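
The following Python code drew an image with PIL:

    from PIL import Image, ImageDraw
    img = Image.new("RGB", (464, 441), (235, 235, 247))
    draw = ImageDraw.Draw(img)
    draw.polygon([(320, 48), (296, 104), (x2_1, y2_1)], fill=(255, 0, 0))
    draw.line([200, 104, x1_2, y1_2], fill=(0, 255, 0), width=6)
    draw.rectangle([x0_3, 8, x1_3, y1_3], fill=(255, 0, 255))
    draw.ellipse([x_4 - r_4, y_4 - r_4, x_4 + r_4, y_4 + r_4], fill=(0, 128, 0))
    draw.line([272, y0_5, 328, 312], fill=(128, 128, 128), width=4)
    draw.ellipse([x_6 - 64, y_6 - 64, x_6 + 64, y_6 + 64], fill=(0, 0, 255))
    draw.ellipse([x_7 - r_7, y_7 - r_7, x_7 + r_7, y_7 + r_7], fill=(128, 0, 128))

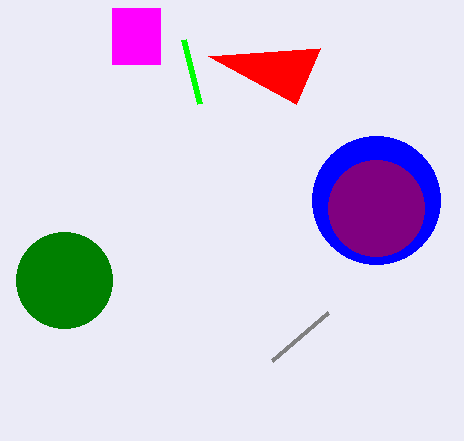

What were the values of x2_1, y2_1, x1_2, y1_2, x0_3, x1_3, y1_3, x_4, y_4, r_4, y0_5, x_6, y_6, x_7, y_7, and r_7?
x2_1 = 208
y2_1 = 56
x1_2 = 184
y1_2 = 40
x0_3 = 112
x1_3 = 160
y1_3 = 64
x_4 = 64
y_4 = 280
r_4 = 48
y0_5 = 360
x_6 = 376
y_6 = 200
x_7 = 376
y_7 = 208
r_7 = 48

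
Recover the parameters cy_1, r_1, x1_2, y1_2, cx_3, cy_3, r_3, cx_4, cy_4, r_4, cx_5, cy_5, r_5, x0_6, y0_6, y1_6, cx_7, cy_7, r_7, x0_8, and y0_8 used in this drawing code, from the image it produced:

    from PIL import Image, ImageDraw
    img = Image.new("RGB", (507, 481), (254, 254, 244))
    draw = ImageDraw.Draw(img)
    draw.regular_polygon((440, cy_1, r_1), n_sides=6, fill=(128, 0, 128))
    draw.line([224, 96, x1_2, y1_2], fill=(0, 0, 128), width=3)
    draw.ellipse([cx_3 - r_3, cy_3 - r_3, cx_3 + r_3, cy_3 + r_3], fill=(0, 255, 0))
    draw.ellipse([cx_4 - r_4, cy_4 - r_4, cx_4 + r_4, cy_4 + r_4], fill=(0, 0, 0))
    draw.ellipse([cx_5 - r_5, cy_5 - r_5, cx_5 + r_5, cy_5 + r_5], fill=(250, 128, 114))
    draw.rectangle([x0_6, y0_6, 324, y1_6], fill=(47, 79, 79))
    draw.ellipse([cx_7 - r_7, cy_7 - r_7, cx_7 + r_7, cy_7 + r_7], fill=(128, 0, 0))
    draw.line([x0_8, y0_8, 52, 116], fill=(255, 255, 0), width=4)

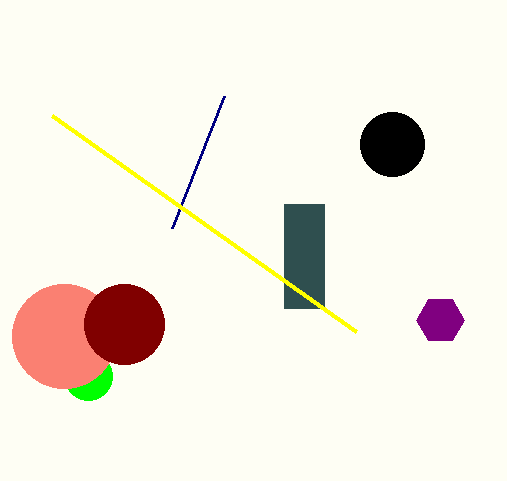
cy_1 = 320
r_1 = 24
x1_2 = 172
y1_2 = 228
cx_3 = 88
cy_3 = 376
r_3 = 24
cx_4 = 392
cy_4 = 144
r_4 = 32
cx_5 = 64
cy_5 = 336
r_5 = 52
x0_6 = 284
y0_6 = 204
y1_6 = 308
cx_7 = 124
cy_7 = 324
r_7 = 40
x0_8 = 356
y0_8 = 332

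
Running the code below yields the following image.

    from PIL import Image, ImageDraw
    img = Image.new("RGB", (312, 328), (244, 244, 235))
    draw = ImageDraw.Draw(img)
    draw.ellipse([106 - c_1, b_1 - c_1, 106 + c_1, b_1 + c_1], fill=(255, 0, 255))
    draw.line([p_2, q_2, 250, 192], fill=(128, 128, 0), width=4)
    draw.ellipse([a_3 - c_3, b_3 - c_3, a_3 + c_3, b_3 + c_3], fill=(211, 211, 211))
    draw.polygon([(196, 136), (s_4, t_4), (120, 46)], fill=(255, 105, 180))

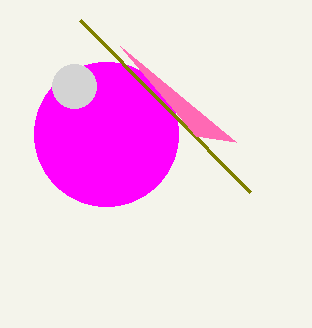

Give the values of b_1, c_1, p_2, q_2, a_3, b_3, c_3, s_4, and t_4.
b_1 = 134
c_1 = 72
p_2 = 80
q_2 = 20
a_3 = 74
b_3 = 86
c_3 = 22
s_4 = 236
t_4 = 142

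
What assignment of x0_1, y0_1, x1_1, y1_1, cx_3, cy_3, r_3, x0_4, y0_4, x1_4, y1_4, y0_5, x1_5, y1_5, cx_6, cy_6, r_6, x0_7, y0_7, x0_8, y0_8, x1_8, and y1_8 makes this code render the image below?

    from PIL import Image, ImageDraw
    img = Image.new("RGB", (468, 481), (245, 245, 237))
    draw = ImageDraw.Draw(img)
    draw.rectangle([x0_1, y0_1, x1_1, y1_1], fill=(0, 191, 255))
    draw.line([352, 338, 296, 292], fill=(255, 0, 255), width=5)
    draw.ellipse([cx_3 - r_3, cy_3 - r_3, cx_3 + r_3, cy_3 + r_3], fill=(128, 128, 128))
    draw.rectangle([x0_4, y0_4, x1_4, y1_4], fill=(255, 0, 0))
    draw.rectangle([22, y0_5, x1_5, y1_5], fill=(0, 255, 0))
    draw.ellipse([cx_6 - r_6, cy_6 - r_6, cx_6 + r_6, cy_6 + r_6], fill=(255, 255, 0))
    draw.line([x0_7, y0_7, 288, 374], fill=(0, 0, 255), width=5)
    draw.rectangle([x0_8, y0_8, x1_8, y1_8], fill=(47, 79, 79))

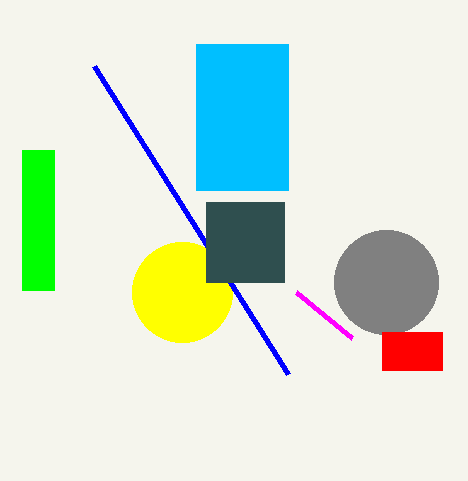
x0_1 = 196
y0_1 = 44
x1_1 = 288
y1_1 = 190
cx_3 = 386
cy_3 = 282
r_3 = 52
x0_4 = 382
y0_4 = 332
x1_4 = 442
y1_4 = 370
y0_5 = 150
x1_5 = 54
y1_5 = 290
cx_6 = 182
cy_6 = 292
r_6 = 50
x0_7 = 94
y0_7 = 66
x0_8 = 206
y0_8 = 202
x1_8 = 284
y1_8 = 282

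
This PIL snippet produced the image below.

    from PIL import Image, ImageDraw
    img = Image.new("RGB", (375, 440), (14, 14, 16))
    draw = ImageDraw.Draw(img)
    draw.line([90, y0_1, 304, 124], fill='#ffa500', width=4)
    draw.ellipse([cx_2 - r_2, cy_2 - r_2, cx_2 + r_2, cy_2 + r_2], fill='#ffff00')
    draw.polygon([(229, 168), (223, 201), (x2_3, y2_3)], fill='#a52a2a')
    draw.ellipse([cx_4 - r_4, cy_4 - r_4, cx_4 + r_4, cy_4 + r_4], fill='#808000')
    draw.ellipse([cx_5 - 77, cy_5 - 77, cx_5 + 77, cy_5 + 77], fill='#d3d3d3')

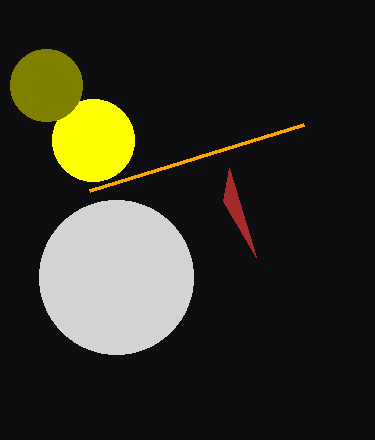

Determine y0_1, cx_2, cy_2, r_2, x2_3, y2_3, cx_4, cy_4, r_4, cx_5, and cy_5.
y0_1 = 190; cx_2 = 93; cy_2 = 140; r_2 = 41; x2_3 = 256; y2_3 = 257; cx_4 = 46; cy_4 = 85; r_4 = 36; cx_5 = 116; cy_5 = 277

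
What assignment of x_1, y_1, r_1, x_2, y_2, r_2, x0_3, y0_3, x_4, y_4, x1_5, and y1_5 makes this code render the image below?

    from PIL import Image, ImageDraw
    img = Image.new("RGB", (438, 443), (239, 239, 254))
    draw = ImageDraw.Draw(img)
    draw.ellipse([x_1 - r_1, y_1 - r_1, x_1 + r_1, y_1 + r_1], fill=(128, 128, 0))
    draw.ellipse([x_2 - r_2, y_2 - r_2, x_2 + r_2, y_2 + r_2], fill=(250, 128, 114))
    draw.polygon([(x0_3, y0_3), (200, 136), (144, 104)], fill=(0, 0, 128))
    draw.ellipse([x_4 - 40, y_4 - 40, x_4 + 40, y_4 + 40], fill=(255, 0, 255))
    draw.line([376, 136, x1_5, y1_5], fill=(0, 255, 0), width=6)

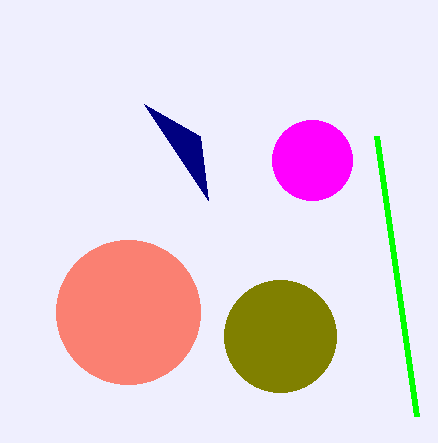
x_1 = 280, y_1 = 336, r_1 = 56, x_2 = 128, y_2 = 312, r_2 = 72, x0_3 = 208, y0_3 = 200, x_4 = 312, y_4 = 160, x1_5 = 416, y1_5 = 416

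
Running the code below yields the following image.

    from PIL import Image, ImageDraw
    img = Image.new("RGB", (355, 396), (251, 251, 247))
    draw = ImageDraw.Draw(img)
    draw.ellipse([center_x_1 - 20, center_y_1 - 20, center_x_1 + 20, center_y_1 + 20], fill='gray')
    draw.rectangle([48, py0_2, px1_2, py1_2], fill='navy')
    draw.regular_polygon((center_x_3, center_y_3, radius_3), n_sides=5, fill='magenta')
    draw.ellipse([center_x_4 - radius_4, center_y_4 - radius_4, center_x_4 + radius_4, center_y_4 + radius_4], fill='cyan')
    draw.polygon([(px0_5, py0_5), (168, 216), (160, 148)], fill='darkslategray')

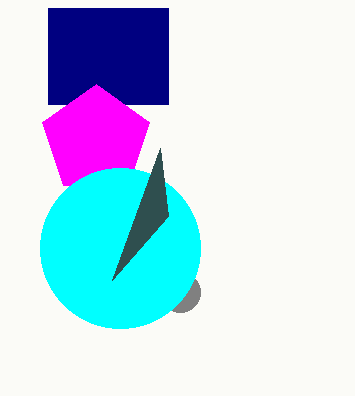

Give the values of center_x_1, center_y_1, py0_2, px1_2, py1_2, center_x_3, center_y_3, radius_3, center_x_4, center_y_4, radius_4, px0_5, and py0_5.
center_x_1 = 180
center_y_1 = 292
py0_2 = 8
px1_2 = 168
py1_2 = 104
center_x_3 = 96
center_y_3 = 140
radius_3 = 56
center_x_4 = 120
center_y_4 = 248
radius_4 = 80
px0_5 = 112
py0_5 = 280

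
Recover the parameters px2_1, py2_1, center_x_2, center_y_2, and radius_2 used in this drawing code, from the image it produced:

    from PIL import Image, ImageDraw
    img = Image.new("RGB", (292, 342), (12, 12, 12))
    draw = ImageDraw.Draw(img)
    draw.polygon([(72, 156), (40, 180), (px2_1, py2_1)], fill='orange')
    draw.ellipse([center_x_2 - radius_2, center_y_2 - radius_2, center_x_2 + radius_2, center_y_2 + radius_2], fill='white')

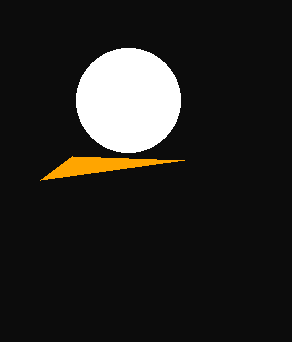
px2_1 = 184
py2_1 = 160
center_x_2 = 128
center_y_2 = 100
radius_2 = 52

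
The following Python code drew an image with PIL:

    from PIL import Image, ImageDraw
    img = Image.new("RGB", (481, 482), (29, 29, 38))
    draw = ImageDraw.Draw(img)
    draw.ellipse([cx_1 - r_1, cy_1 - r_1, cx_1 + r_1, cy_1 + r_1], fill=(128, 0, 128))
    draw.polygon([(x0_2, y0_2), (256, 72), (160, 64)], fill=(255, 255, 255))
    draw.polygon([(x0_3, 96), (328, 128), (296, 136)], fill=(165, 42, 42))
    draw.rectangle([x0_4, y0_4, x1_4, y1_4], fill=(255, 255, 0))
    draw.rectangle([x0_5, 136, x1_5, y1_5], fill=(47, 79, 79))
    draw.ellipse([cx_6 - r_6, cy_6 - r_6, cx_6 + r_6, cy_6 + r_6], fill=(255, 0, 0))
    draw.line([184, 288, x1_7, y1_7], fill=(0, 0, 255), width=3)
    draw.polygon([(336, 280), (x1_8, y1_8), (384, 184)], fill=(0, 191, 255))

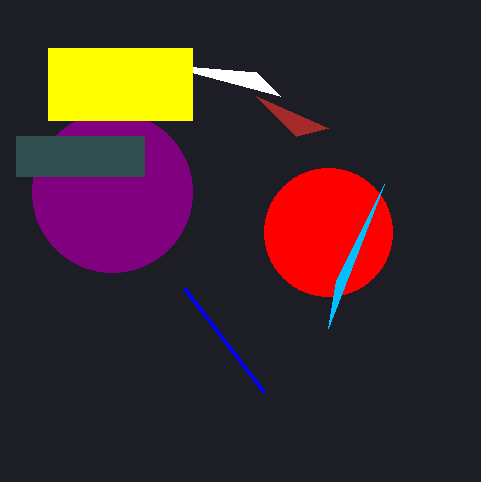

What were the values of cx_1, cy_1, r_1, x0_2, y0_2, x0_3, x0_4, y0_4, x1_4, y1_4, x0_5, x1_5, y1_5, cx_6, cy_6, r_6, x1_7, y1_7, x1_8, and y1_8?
cx_1 = 112
cy_1 = 192
r_1 = 80
x0_2 = 280
y0_2 = 96
x0_3 = 256
x0_4 = 48
y0_4 = 48
x1_4 = 192
y1_4 = 120
x0_5 = 16
x1_5 = 144
y1_5 = 176
cx_6 = 328
cy_6 = 232
r_6 = 64
x1_7 = 264
y1_7 = 392
x1_8 = 328
y1_8 = 328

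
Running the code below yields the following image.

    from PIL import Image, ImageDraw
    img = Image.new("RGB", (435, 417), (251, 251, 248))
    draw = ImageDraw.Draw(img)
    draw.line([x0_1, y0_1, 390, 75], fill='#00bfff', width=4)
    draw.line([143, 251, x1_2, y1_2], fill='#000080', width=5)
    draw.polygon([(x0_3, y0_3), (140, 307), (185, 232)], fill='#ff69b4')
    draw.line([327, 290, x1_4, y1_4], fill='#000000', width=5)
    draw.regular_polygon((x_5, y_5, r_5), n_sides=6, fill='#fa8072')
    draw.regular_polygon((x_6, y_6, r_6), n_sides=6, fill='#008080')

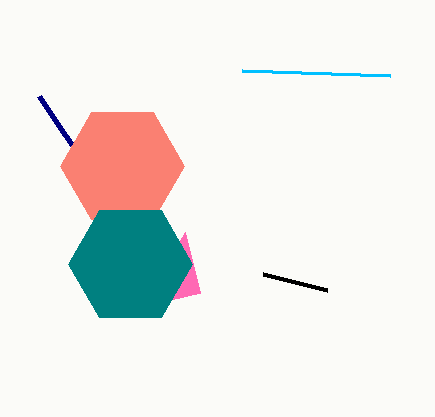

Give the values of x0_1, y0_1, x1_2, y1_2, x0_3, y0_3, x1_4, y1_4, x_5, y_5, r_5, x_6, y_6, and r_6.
x0_1 = 242
y0_1 = 70
x1_2 = 39
y1_2 = 96
x0_3 = 200
y0_3 = 293
x1_4 = 263
y1_4 = 274
x_5 = 122
y_5 = 166
r_5 = 62
x_6 = 130
y_6 = 264
r_6 = 62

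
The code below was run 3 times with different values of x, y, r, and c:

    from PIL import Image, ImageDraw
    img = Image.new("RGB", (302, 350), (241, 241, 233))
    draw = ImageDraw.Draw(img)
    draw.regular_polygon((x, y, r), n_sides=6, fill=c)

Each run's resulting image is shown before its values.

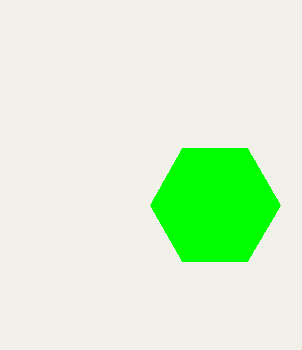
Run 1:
x = 215
y = 205
r = 65
c = 'lime'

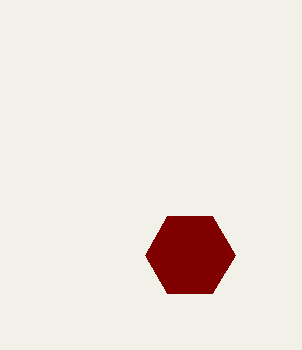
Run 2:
x = 190
y = 255
r = 45
c = 'maroon'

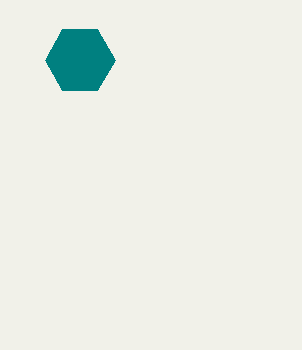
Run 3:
x = 80; y = 60; r = 35; c = 'teal'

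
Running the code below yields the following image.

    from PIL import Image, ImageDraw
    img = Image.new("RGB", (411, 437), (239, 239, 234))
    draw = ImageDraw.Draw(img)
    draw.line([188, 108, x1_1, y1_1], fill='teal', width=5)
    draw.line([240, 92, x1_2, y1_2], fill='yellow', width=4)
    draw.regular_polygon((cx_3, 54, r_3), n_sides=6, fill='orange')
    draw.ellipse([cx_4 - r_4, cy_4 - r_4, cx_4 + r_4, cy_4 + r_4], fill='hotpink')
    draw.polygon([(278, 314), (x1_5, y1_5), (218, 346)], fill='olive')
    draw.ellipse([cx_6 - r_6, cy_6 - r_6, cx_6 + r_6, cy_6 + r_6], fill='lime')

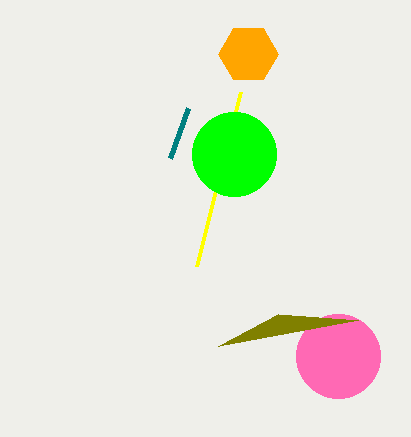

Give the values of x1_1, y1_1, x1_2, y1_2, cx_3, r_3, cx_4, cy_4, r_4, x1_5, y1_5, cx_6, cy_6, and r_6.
x1_1 = 170; y1_1 = 158; x1_2 = 196; y1_2 = 266; cx_3 = 248; r_3 = 30; cx_4 = 338; cy_4 = 356; r_4 = 42; x1_5 = 358; y1_5 = 320; cx_6 = 234; cy_6 = 154; r_6 = 42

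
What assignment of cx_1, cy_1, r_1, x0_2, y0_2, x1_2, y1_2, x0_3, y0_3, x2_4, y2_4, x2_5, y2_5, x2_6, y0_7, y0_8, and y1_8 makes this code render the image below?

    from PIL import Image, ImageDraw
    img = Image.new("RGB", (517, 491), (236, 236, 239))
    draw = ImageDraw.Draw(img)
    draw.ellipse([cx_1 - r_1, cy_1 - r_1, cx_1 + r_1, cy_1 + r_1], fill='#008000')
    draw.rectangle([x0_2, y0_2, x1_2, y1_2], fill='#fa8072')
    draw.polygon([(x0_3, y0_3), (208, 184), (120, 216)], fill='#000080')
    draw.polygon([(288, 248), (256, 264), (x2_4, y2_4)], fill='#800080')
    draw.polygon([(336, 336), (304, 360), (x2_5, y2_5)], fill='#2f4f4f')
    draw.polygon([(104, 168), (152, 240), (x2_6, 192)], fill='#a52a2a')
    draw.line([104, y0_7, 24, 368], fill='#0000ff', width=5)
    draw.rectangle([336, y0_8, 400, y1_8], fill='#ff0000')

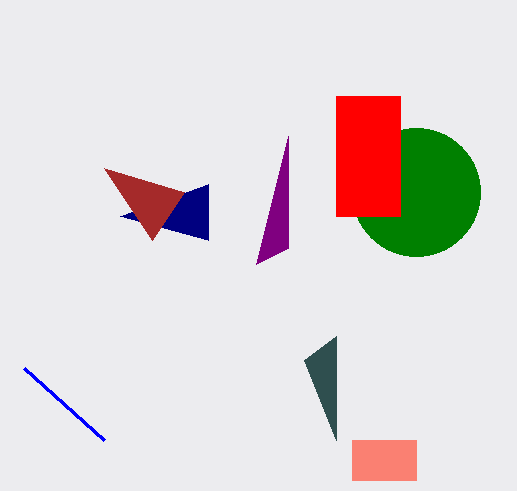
cx_1 = 416
cy_1 = 192
r_1 = 64
x0_2 = 352
y0_2 = 440
x1_2 = 416
y1_2 = 480
x0_3 = 208
y0_3 = 240
x2_4 = 288
y2_4 = 136
x2_5 = 336
y2_5 = 440
x2_6 = 184
y0_7 = 440
y0_8 = 96
y1_8 = 216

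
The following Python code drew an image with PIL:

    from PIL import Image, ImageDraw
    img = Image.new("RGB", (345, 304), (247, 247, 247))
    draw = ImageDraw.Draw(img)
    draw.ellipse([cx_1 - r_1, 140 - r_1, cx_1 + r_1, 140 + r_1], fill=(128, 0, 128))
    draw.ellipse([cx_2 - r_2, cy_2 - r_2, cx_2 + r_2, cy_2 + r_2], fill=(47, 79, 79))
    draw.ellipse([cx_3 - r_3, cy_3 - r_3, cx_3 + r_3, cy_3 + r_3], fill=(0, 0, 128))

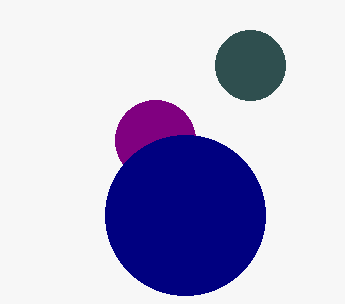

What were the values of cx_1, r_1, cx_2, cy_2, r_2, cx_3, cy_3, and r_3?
cx_1 = 155, r_1 = 40, cx_2 = 250, cy_2 = 65, r_2 = 35, cx_3 = 185, cy_3 = 215, r_3 = 80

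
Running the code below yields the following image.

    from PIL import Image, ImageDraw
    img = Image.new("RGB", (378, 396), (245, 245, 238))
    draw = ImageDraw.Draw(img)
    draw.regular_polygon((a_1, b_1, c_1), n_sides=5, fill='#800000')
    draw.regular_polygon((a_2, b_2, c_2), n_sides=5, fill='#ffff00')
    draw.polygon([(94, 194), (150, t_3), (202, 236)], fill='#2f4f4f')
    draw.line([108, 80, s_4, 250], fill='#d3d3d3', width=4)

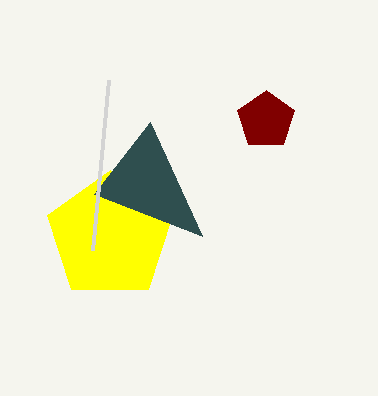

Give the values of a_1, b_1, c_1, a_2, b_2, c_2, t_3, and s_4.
a_1 = 266
b_1 = 120
c_1 = 30
a_2 = 110
b_2 = 236
c_2 = 66
t_3 = 122
s_4 = 92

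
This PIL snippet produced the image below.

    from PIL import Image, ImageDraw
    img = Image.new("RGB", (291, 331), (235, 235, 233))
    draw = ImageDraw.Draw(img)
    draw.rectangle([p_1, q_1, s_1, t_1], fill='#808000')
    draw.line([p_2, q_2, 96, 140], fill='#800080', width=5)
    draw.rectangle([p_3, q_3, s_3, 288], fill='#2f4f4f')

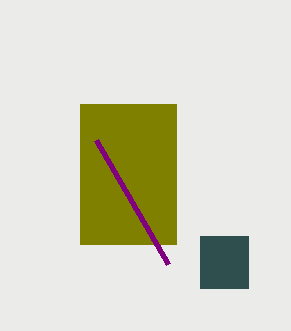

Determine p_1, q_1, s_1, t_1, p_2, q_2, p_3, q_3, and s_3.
p_1 = 80, q_1 = 104, s_1 = 176, t_1 = 244, p_2 = 168, q_2 = 264, p_3 = 200, q_3 = 236, s_3 = 248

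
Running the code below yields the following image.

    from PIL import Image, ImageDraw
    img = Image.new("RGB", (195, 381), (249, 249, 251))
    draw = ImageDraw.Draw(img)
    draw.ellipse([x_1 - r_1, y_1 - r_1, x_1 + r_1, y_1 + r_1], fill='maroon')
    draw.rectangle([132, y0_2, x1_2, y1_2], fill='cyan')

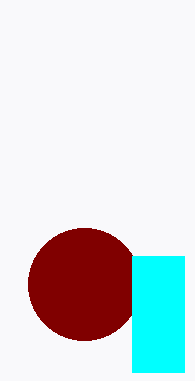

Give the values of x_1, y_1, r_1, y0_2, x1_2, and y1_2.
x_1 = 84; y_1 = 284; r_1 = 56; y0_2 = 256; x1_2 = 184; y1_2 = 372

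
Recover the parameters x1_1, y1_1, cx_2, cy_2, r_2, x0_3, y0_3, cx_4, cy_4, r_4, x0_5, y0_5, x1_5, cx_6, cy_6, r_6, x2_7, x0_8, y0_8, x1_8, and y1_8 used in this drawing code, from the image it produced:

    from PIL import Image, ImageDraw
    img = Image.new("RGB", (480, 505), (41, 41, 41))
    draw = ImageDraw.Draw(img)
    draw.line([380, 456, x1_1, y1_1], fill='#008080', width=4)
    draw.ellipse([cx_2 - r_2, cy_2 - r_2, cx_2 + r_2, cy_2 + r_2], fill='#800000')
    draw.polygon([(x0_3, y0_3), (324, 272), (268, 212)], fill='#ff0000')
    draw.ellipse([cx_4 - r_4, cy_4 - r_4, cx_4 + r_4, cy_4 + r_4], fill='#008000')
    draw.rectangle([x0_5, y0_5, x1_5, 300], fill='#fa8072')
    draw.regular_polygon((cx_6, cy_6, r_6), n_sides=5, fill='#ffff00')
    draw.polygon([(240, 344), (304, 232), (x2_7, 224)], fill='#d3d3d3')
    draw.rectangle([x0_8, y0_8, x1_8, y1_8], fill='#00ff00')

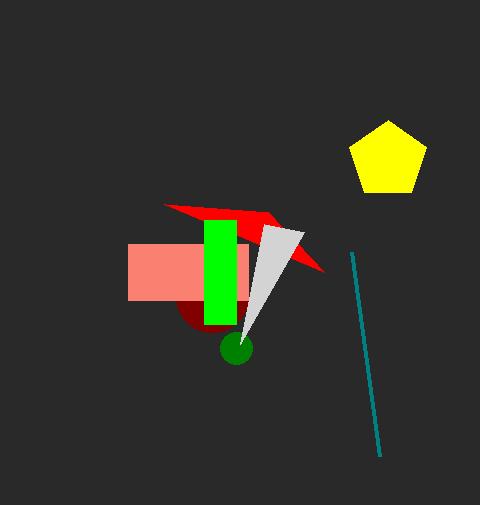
x1_1 = 352
y1_1 = 252
cx_2 = 212
cy_2 = 296
r_2 = 36
x0_3 = 164
y0_3 = 204
cx_4 = 236
cy_4 = 348
r_4 = 16
x0_5 = 128
y0_5 = 244
x1_5 = 248
cx_6 = 388
cy_6 = 160
r_6 = 40
x2_7 = 264
x0_8 = 204
y0_8 = 220
x1_8 = 236
y1_8 = 324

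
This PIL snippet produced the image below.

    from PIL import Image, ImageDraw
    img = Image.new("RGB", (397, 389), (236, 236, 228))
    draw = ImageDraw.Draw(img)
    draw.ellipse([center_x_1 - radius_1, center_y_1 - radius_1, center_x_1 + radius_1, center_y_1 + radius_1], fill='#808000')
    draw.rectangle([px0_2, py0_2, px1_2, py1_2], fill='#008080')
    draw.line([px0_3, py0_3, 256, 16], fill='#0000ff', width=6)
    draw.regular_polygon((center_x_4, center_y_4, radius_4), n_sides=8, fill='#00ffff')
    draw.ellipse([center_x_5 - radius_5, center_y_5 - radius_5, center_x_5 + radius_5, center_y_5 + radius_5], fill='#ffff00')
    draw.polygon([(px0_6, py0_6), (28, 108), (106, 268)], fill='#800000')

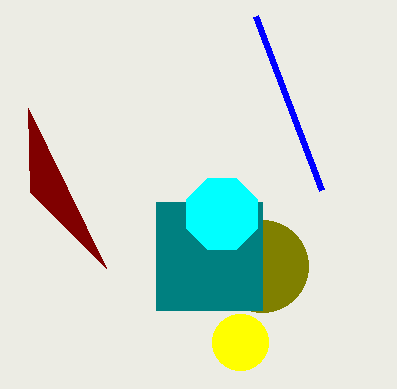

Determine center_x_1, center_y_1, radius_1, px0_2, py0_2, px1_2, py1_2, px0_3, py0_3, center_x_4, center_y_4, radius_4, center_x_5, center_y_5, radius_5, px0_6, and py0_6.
center_x_1 = 262
center_y_1 = 266
radius_1 = 46
px0_2 = 156
py0_2 = 202
px1_2 = 262
py1_2 = 310
px0_3 = 322
py0_3 = 190
center_x_4 = 222
center_y_4 = 214
radius_4 = 38
center_x_5 = 240
center_y_5 = 342
radius_5 = 28
px0_6 = 30
py0_6 = 192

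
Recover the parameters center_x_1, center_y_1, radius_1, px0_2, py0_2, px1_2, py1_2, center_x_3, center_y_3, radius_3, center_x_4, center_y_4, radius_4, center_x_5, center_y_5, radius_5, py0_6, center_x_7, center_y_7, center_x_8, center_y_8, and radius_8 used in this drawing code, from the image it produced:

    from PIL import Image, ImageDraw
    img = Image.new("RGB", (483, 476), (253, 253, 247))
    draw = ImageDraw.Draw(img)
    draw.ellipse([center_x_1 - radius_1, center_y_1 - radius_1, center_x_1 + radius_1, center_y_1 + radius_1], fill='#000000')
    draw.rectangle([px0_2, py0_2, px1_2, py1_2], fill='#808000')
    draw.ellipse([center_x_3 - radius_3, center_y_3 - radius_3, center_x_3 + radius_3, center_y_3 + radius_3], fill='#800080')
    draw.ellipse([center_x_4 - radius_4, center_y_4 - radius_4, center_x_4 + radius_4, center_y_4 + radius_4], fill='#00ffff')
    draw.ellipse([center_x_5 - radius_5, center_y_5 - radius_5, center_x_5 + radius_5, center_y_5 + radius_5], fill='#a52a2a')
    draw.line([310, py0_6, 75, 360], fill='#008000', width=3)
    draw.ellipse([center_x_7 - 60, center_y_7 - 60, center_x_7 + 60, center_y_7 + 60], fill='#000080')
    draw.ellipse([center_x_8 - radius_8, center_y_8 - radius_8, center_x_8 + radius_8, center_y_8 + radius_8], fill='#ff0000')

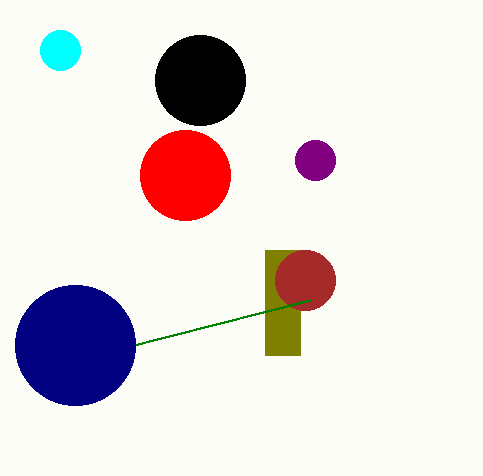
center_x_1 = 200
center_y_1 = 80
radius_1 = 45
px0_2 = 265
py0_2 = 250
px1_2 = 300
py1_2 = 355
center_x_3 = 315
center_y_3 = 160
radius_3 = 20
center_x_4 = 60
center_y_4 = 50
radius_4 = 20
center_x_5 = 305
center_y_5 = 280
radius_5 = 30
py0_6 = 300
center_x_7 = 75
center_y_7 = 345
center_x_8 = 185
center_y_8 = 175
radius_8 = 45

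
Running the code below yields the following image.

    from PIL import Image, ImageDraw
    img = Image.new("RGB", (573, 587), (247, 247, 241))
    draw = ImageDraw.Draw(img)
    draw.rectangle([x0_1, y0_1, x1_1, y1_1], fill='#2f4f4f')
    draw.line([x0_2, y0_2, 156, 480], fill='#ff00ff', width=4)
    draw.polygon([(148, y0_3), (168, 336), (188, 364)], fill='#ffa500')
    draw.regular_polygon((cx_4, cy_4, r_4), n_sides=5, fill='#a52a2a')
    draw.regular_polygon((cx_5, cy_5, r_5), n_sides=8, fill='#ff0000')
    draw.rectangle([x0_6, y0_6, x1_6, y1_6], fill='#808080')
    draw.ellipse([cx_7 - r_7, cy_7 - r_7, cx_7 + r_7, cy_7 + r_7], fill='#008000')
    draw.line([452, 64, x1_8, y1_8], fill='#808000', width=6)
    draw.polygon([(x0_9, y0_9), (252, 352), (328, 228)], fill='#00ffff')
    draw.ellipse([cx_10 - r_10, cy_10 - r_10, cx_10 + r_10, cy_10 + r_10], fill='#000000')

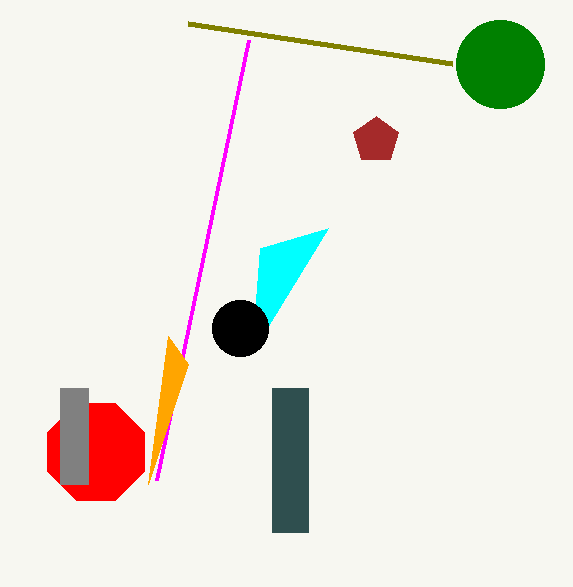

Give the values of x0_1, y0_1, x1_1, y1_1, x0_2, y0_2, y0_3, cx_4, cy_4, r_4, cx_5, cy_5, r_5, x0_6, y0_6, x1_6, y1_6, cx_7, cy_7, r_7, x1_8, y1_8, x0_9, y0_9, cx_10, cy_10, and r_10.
x0_1 = 272; y0_1 = 388; x1_1 = 308; y1_1 = 532; x0_2 = 248; y0_2 = 40; y0_3 = 484; cx_4 = 376; cy_4 = 140; r_4 = 24; cx_5 = 96; cy_5 = 452; r_5 = 52; x0_6 = 60; y0_6 = 388; x1_6 = 88; y1_6 = 484; cx_7 = 500; cy_7 = 64; r_7 = 44; x1_8 = 188; y1_8 = 24; x0_9 = 260; y0_9 = 248; cx_10 = 240; cy_10 = 328; r_10 = 28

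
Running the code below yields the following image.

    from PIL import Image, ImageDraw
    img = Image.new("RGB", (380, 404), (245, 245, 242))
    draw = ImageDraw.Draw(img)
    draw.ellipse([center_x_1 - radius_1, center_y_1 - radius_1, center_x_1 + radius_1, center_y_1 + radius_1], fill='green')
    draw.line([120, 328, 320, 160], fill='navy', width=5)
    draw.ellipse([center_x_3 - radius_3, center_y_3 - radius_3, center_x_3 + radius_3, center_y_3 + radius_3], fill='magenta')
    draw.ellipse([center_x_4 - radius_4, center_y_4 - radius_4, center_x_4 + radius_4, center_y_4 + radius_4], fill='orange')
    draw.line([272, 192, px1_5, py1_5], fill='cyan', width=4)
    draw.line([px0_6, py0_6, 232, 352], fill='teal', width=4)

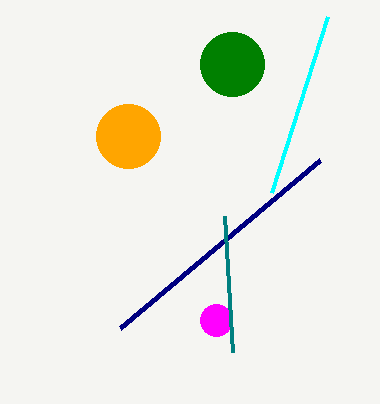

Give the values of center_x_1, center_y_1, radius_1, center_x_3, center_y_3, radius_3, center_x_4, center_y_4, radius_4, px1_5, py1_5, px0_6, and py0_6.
center_x_1 = 232; center_y_1 = 64; radius_1 = 32; center_x_3 = 216; center_y_3 = 320; radius_3 = 16; center_x_4 = 128; center_y_4 = 136; radius_4 = 32; px1_5 = 328; py1_5 = 16; px0_6 = 224; py0_6 = 216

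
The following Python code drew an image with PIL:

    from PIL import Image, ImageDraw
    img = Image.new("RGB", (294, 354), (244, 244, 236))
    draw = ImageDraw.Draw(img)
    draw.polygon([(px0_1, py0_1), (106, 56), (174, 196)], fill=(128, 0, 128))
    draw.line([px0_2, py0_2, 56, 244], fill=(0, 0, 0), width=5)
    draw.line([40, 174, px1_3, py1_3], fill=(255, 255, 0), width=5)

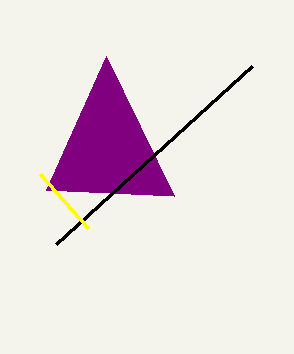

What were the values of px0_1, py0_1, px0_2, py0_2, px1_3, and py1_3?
px0_1 = 46; py0_1 = 190; px0_2 = 252; py0_2 = 66; px1_3 = 88; py1_3 = 228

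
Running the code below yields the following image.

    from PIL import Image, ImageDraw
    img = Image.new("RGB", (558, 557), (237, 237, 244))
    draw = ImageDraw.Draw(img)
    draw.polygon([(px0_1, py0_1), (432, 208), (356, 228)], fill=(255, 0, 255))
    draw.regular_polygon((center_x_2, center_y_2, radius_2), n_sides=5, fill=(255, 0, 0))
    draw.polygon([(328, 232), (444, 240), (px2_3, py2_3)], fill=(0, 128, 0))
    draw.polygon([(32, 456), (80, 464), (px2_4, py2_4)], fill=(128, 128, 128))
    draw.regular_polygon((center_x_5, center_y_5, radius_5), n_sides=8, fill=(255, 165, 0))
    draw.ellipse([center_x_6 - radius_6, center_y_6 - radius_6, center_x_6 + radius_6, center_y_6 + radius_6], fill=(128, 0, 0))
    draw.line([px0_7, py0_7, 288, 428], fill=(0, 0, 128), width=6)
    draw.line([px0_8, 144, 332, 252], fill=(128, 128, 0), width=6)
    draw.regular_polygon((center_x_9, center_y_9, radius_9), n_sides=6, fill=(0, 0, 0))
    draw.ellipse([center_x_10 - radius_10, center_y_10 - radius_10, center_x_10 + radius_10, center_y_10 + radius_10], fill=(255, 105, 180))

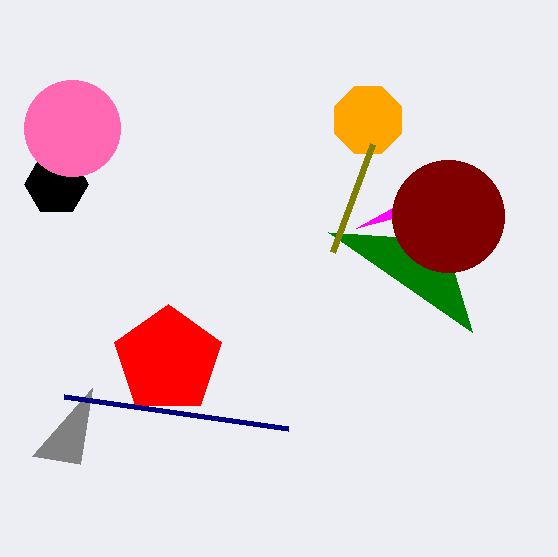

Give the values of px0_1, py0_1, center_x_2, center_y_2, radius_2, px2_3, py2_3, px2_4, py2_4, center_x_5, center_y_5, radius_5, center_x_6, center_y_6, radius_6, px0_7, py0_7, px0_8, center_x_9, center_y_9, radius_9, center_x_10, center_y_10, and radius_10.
px0_1 = 392, py0_1 = 208, center_x_2 = 168, center_y_2 = 360, radius_2 = 56, px2_3 = 472, py2_3 = 332, px2_4 = 92, py2_4 = 388, center_x_5 = 368, center_y_5 = 120, radius_5 = 36, center_x_6 = 448, center_y_6 = 216, radius_6 = 56, px0_7 = 64, py0_7 = 396, px0_8 = 372, center_x_9 = 56, center_y_9 = 184, radius_9 = 32, center_x_10 = 72, center_y_10 = 128, radius_10 = 48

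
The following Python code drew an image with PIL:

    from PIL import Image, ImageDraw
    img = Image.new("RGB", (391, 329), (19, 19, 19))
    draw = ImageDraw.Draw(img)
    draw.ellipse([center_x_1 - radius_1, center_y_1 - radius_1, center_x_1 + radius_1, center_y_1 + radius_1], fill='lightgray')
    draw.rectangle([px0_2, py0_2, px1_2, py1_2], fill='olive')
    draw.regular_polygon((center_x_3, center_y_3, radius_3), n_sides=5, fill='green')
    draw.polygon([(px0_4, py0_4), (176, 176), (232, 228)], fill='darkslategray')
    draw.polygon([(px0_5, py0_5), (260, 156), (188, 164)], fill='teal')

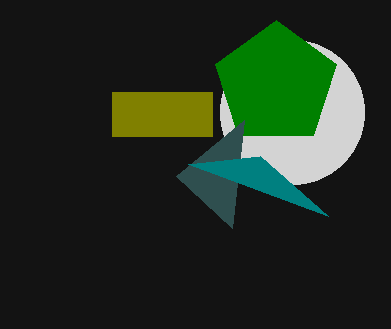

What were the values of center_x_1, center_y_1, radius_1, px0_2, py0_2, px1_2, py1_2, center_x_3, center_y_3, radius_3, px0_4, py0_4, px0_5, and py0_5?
center_x_1 = 292; center_y_1 = 112; radius_1 = 72; px0_2 = 112; py0_2 = 92; px1_2 = 212; py1_2 = 136; center_x_3 = 276; center_y_3 = 84; radius_3 = 64; px0_4 = 244; py0_4 = 120; px0_5 = 328; py0_5 = 216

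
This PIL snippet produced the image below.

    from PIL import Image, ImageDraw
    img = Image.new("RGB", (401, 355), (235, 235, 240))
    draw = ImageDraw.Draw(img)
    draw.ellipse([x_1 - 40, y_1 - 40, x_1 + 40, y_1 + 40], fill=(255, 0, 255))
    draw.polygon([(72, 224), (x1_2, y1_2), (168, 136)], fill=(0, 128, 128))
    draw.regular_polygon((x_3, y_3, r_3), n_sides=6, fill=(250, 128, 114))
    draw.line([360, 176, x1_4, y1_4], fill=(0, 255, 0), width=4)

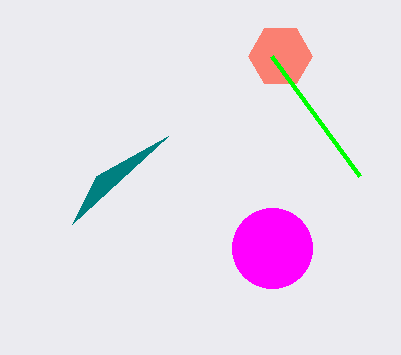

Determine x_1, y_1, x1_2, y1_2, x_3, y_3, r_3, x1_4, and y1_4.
x_1 = 272; y_1 = 248; x1_2 = 96; y1_2 = 176; x_3 = 280; y_3 = 56; r_3 = 32; x1_4 = 272; y1_4 = 56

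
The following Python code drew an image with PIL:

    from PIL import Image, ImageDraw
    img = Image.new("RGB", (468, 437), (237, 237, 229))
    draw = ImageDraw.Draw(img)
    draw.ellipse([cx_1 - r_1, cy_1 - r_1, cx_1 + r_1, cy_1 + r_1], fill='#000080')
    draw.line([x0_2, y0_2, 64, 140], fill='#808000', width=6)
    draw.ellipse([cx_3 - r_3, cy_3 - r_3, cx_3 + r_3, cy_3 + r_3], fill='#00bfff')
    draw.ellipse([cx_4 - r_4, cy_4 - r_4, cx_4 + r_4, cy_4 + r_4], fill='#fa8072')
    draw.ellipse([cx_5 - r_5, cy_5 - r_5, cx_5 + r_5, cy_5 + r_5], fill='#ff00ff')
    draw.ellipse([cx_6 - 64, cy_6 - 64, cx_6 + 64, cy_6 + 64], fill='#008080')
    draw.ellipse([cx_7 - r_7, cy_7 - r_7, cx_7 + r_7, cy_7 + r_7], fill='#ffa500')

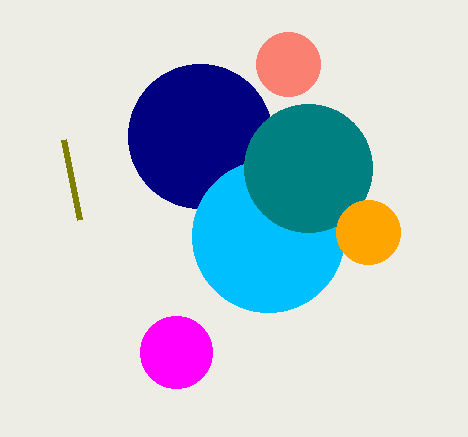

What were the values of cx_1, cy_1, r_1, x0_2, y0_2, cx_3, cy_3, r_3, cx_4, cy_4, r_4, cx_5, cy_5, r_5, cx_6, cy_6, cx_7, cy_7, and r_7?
cx_1 = 200; cy_1 = 136; r_1 = 72; x0_2 = 80; y0_2 = 220; cx_3 = 268; cy_3 = 236; r_3 = 76; cx_4 = 288; cy_4 = 64; r_4 = 32; cx_5 = 176; cy_5 = 352; r_5 = 36; cx_6 = 308; cy_6 = 168; cx_7 = 368; cy_7 = 232; r_7 = 32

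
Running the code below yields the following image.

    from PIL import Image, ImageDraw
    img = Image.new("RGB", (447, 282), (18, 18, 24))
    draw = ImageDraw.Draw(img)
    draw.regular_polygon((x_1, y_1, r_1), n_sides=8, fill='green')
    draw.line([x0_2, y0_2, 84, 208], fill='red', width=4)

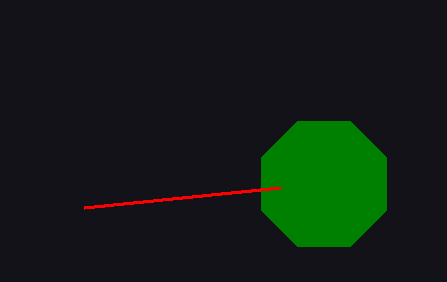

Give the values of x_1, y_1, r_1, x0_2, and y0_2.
x_1 = 324; y_1 = 184; r_1 = 68; x0_2 = 280; y0_2 = 188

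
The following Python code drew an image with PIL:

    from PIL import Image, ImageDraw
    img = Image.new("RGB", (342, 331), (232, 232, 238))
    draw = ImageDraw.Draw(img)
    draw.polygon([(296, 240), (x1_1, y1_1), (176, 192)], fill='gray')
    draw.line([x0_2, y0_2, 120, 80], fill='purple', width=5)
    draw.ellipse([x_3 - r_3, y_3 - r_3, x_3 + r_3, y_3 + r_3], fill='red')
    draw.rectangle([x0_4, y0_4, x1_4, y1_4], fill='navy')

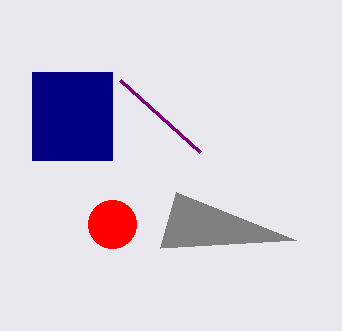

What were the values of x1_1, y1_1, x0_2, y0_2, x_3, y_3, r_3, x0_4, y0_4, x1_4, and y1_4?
x1_1 = 160, y1_1 = 248, x0_2 = 200, y0_2 = 152, x_3 = 112, y_3 = 224, r_3 = 24, x0_4 = 32, y0_4 = 72, x1_4 = 112, y1_4 = 160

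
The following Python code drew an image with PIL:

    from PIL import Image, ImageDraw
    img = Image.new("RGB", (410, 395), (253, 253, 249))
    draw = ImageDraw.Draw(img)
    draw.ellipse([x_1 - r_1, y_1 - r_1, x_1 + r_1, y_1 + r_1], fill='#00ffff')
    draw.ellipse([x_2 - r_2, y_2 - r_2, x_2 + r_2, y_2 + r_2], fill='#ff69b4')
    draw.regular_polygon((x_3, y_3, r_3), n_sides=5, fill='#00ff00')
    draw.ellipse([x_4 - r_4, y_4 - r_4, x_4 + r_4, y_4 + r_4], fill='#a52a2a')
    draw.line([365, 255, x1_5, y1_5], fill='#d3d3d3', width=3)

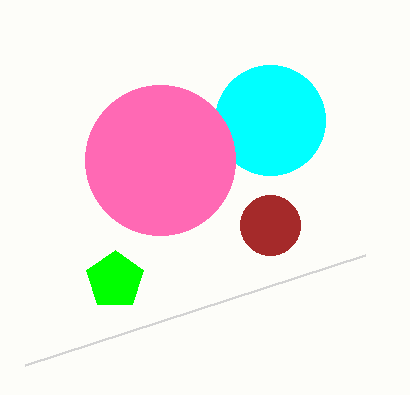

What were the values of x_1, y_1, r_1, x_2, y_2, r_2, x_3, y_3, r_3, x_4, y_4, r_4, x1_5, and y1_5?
x_1 = 270, y_1 = 120, r_1 = 55, x_2 = 160, y_2 = 160, r_2 = 75, x_3 = 115, y_3 = 280, r_3 = 30, x_4 = 270, y_4 = 225, r_4 = 30, x1_5 = 25, y1_5 = 365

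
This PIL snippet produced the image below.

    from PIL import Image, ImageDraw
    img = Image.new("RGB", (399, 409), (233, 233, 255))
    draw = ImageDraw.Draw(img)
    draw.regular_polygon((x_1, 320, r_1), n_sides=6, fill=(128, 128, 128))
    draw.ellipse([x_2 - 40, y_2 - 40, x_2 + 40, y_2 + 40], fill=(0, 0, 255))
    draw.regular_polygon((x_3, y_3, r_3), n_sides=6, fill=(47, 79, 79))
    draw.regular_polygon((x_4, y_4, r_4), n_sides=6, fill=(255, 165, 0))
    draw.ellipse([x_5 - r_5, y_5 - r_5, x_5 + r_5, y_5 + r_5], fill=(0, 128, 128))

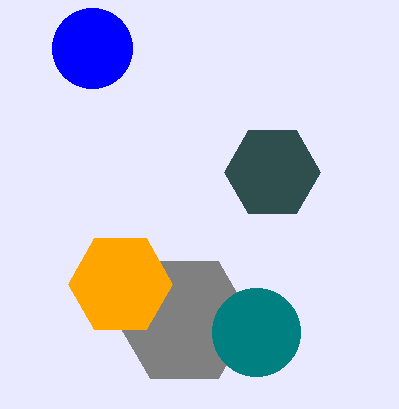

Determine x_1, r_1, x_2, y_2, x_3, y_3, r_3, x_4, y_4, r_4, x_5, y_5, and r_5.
x_1 = 184
r_1 = 68
x_2 = 92
y_2 = 48
x_3 = 272
y_3 = 172
r_3 = 48
x_4 = 120
y_4 = 284
r_4 = 52
x_5 = 256
y_5 = 332
r_5 = 44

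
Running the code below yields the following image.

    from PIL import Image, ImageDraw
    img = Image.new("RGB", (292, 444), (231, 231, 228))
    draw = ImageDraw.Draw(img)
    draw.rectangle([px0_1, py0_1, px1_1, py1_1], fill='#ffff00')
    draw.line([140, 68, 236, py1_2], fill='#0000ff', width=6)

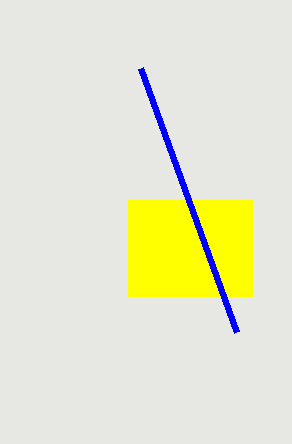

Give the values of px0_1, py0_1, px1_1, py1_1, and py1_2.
px0_1 = 128
py0_1 = 200
px1_1 = 252
py1_1 = 296
py1_2 = 332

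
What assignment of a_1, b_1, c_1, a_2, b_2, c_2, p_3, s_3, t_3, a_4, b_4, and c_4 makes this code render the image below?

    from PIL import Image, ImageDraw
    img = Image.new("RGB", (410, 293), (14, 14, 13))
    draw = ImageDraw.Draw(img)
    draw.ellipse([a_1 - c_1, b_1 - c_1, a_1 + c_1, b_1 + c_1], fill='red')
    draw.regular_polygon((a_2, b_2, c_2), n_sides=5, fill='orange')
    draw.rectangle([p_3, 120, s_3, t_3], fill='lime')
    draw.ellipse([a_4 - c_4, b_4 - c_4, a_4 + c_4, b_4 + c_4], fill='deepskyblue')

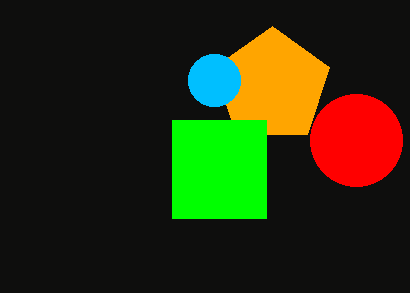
a_1 = 356
b_1 = 140
c_1 = 46
a_2 = 272
b_2 = 86
c_2 = 60
p_3 = 172
s_3 = 266
t_3 = 218
a_4 = 214
b_4 = 80
c_4 = 26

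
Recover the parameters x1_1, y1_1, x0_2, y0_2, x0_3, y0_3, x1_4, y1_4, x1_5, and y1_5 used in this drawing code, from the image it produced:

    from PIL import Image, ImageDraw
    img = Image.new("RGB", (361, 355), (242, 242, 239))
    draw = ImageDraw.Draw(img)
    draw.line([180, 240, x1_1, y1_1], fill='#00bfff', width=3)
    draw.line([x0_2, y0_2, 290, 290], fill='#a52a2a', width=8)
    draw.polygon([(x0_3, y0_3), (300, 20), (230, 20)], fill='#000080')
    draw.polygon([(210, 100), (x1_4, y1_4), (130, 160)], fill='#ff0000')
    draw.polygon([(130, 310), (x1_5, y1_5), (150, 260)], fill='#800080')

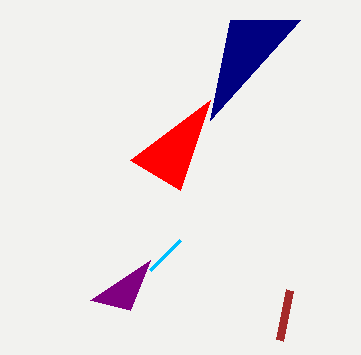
x1_1 = 150, y1_1 = 270, x0_2 = 280, y0_2 = 340, x0_3 = 210, y0_3 = 120, x1_4 = 180, y1_4 = 190, x1_5 = 90, y1_5 = 300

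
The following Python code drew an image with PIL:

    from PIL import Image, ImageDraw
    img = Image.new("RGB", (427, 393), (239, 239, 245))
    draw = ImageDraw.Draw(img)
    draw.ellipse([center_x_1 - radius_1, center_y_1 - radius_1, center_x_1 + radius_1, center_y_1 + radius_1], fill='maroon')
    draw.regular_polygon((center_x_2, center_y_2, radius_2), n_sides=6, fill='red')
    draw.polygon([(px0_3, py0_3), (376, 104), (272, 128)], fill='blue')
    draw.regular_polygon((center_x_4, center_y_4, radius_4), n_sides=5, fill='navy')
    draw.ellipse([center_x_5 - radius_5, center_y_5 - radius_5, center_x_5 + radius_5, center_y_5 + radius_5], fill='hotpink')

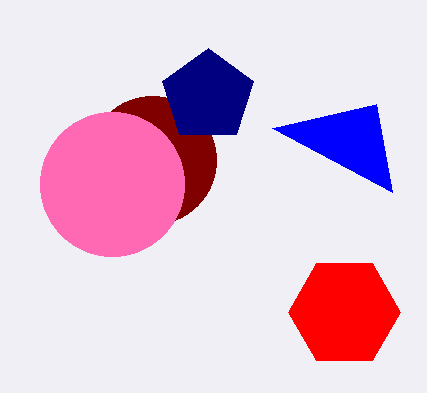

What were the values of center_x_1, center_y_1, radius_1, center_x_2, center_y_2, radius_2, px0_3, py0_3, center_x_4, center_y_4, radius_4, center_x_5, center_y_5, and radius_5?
center_x_1 = 152, center_y_1 = 160, radius_1 = 64, center_x_2 = 344, center_y_2 = 312, radius_2 = 56, px0_3 = 392, py0_3 = 192, center_x_4 = 208, center_y_4 = 96, radius_4 = 48, center_x_5 = 112, center_y_5 = 184, radius_5 = 72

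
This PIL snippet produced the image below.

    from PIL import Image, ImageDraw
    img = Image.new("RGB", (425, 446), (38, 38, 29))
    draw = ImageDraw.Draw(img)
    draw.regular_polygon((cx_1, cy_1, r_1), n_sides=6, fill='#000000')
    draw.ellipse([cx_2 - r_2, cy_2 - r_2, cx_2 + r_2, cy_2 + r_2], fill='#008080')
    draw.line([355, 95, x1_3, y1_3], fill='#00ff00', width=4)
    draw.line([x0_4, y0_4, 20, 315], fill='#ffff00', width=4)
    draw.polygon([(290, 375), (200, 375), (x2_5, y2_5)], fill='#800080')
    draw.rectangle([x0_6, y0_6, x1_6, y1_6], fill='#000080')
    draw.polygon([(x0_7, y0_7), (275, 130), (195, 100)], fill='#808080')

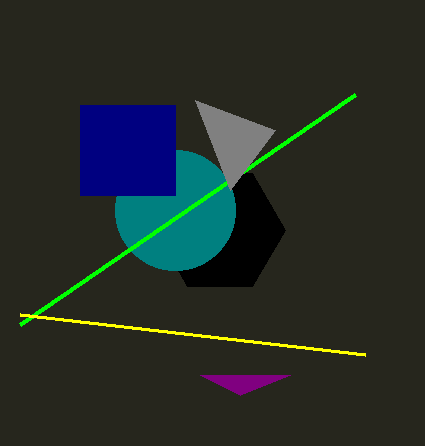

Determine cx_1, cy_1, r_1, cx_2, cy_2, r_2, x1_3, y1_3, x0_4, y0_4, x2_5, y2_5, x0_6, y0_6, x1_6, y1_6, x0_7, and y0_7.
cx_1 = 220; cy_1 = 230; r_1 = 65; cx_2 = 175; cy_2 = 210; r_2 = 60; x1_3 = 20; y1_3 = 325; x0_4 = 365; y0_4 = 355; x2_5 = 240; y2_5 = 395; x0_6 = 80; y0_6 = 105; x1_6 = 175; y1_6 = 195; x0_7 = 230; y0_7 = 190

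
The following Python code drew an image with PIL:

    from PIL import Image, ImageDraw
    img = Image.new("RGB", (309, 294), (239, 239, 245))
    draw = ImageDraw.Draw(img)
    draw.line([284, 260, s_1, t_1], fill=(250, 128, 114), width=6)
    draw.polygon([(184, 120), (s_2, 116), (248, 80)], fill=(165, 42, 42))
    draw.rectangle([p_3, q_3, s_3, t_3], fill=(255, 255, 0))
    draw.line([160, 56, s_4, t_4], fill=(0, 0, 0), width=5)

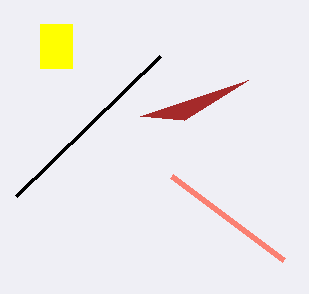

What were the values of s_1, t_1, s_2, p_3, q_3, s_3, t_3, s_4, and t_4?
s_1 = 172
t_1 = 176
s_2 = 140
p_3 = 40
q_3 = 24
s_3 = 72
t_3 = 68
s_4 = 16
t_4 = 196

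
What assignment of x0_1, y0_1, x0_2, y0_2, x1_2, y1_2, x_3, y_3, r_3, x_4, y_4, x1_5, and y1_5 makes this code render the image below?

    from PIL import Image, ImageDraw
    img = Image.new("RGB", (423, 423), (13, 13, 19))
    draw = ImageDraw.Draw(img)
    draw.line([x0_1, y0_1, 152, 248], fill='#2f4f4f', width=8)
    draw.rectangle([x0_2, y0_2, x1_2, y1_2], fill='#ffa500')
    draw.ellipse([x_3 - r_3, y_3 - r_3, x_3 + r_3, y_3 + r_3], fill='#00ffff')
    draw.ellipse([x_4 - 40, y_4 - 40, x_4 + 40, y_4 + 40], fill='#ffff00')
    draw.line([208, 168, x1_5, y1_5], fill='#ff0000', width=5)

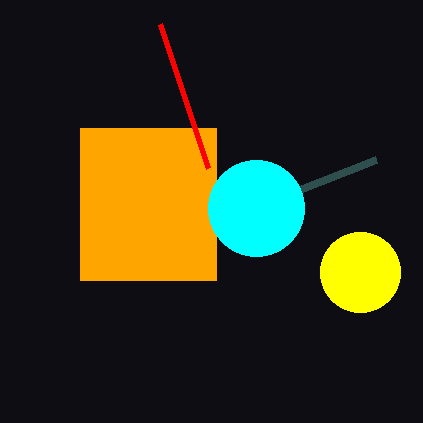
x0_1 = 376, y0_1 = 160, x0_2 = 80, y0_2 = 128, x1_2 = 216, y1_2 = 280, x_3 = 256, y_3 = 208, r_3 = 48, x_4 = 360, y_4 = 272, x1_5 = 160, y1_5 = 24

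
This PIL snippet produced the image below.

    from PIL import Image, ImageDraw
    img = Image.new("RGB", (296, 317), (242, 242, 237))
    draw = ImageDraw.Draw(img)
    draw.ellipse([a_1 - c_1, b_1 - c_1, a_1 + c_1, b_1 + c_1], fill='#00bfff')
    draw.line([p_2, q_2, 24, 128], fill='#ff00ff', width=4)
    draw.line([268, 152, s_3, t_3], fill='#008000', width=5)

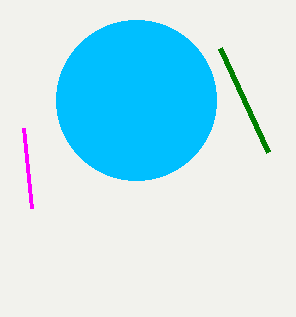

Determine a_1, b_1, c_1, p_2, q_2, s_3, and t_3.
a_1 = 136
b_1 = 100
c_1 = 80
p_2 = 32
q_2 = 208
s_3 = 220
t_3 = 48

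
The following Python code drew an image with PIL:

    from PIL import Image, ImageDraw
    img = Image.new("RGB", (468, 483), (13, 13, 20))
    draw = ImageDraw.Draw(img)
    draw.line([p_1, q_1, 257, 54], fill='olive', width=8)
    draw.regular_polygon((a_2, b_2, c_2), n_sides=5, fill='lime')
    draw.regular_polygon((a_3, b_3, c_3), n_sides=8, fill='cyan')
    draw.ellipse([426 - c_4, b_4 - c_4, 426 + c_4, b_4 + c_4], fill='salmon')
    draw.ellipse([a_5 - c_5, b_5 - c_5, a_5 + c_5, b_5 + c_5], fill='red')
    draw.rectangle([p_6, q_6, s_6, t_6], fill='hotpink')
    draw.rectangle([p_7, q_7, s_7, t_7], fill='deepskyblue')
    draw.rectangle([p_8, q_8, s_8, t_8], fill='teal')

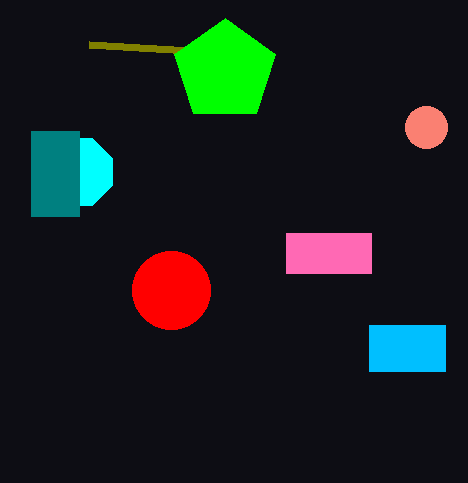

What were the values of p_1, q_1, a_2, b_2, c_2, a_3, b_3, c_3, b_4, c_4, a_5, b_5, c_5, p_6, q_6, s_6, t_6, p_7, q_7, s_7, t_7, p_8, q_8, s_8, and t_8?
p_1 = 89; q_1 = 44; a_2 = 225; b_2 = 71; c_2 = 53; a_3 = 79; b_3 = 172; c_3 = 36; b_4 = 127; c_4 = 21; a_5 = 171; b_5 = 290; c_5 = 39; p_6 = 286; q_6 = 233; s_6 = 371; t_6 = 273; p_7 = 369; q_7 = 325; s_7 = 445; t_7 = 371; p_8 = 31; q_8 = 131; s_8 = 79; t_8 = 216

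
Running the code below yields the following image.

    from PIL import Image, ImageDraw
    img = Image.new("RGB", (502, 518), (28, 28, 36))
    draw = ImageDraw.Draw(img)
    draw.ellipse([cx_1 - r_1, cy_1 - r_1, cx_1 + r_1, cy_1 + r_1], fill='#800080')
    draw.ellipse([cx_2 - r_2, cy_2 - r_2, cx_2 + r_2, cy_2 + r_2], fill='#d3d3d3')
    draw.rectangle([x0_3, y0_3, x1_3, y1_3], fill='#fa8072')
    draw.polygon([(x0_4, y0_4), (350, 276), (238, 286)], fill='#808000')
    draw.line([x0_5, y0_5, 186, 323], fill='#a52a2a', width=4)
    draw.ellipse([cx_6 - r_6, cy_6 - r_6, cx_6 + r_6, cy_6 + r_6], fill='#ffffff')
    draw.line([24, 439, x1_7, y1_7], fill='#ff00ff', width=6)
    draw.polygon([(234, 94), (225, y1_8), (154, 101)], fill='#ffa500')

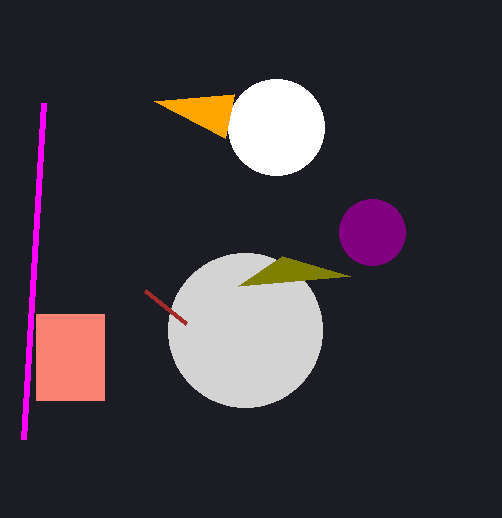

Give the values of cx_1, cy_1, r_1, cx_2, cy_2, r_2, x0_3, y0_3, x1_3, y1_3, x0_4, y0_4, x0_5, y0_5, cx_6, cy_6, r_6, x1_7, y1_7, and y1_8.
cx_1 = 372; cy_1 = 232; r_1 = 33; cx_2 = 245; cy_2 = 330; r_2 = 77; x0_3 = 36; y0_3 = 314; x1_3 = 104; y1_3 = 400; x0_4 = 282; y0_4 = 256; x0_5 = 145; y0_5 = 290; cx_6 = 276; cy_6 = 127; r_6 = 48; x1_7 = 44; y1_7 = 103; y1_8 = 138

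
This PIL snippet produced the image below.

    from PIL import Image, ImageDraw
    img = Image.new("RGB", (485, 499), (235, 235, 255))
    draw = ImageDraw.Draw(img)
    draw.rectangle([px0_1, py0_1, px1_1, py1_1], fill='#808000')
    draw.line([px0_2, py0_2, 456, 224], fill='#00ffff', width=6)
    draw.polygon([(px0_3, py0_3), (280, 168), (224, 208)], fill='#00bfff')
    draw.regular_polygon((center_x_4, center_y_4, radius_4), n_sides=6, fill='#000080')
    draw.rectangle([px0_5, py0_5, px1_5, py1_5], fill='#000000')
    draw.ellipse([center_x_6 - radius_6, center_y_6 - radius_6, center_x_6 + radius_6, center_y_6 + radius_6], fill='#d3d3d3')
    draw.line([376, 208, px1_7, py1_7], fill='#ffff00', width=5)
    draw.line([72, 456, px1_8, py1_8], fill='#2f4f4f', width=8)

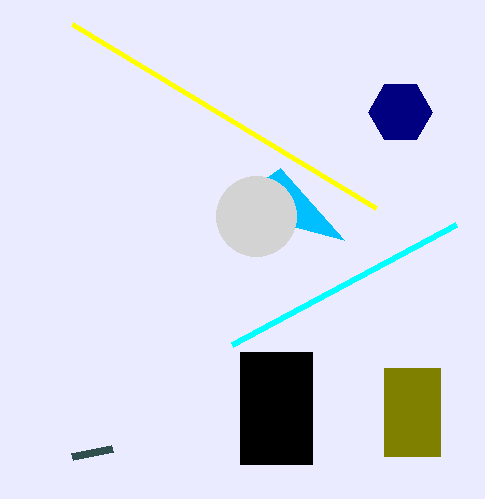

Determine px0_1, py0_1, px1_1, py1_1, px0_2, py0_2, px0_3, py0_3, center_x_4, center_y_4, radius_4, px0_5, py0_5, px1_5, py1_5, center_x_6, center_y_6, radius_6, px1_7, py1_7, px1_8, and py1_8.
px0_1 = 384; py0_1 = 368; px1_1 = 440; py1_1 = 456; px0_2 = 232; py0_2 = 344; px0_3 = 344; py0_3 = 240; center_x_4 = 400; center_y_4 = 112; radius_4 = 32; px0_5 = 240; py0_5 = 352; px1_5 = 312; py1_5 = 464; center_x_6 = 256; center_y_6 = 216; radius_6 = 40; px1_7 = 72; py1_7 = 24; px1_8 = 112; py1_8 = 448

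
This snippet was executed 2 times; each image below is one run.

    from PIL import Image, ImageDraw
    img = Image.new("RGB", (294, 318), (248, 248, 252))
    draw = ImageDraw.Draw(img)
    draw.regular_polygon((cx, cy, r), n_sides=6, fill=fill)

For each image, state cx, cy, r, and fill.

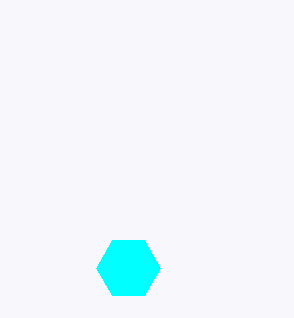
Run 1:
cx = 128; cy = 268; r = 32; fill = 'cyan'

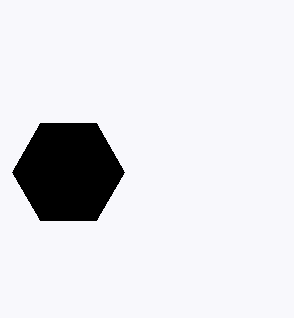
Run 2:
cx = 68, cy = 172, r = 56, fill = 'black'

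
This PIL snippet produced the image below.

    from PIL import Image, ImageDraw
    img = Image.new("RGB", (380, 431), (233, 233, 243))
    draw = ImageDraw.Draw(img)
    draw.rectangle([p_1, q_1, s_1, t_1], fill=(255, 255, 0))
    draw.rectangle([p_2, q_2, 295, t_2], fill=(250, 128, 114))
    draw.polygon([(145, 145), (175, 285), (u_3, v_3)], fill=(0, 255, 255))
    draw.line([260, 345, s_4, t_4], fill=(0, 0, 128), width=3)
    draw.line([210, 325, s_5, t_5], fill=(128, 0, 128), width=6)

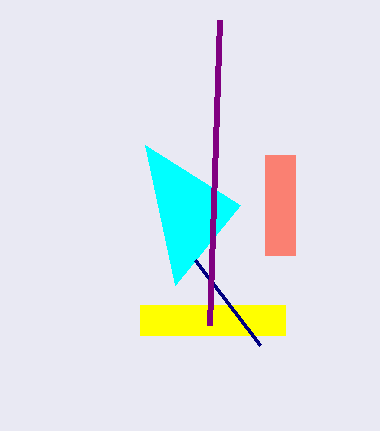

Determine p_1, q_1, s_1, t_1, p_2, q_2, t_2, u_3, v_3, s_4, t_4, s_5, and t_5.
p_1 = 140; q_1 = 305; s_1 = 285; t_1 = 335; p_2 = 265; q_2 = 155; t_2 = 255; u_3 = 240; v_3 = 205; s_4 = 195; t_4 = 260; s_5 = 220; t_5 = 20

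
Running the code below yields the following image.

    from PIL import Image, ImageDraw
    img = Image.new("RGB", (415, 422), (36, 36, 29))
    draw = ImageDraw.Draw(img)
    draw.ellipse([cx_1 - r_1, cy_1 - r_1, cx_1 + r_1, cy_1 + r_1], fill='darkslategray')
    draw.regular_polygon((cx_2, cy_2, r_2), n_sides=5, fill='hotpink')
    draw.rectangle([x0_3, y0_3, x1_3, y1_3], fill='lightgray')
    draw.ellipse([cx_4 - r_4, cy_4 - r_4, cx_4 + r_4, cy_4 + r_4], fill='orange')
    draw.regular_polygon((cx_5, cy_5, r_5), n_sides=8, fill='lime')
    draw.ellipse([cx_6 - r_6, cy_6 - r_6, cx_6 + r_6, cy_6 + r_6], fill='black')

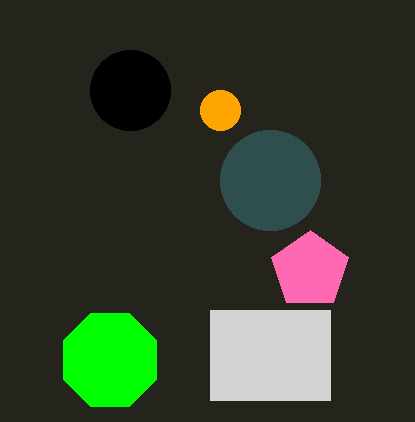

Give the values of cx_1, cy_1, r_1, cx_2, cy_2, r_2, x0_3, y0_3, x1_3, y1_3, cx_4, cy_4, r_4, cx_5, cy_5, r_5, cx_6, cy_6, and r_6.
cx_1 = 270; cy_1 = 180; r_1 = 50; cx_2 = 310; cy_2 = 270; r_2 = 40; x0_3 = 210; y0_3 = 310; x1_3 = 330; y1_3 = 400; cx_4 = 220; cy_4 = 110; r_4 = 20; cx_5 = 110; cy_5 = 360; r_5 = 50; cx_6 = 130; cy_6 = 90; r_6 = 40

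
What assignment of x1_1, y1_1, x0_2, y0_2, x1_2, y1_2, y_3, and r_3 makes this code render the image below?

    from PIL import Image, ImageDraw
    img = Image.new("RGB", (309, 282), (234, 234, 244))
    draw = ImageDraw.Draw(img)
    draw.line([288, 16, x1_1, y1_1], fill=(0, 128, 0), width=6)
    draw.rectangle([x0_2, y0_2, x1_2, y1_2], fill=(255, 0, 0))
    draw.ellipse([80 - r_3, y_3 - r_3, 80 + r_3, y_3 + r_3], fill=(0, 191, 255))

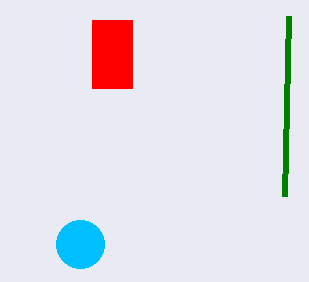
x1_1 = 284; y1_1 = 196; x0_2 = 92; y0_2 = 20; x1_2 = 132; y1_2 = 88; y_3 = 244; r_3 = 24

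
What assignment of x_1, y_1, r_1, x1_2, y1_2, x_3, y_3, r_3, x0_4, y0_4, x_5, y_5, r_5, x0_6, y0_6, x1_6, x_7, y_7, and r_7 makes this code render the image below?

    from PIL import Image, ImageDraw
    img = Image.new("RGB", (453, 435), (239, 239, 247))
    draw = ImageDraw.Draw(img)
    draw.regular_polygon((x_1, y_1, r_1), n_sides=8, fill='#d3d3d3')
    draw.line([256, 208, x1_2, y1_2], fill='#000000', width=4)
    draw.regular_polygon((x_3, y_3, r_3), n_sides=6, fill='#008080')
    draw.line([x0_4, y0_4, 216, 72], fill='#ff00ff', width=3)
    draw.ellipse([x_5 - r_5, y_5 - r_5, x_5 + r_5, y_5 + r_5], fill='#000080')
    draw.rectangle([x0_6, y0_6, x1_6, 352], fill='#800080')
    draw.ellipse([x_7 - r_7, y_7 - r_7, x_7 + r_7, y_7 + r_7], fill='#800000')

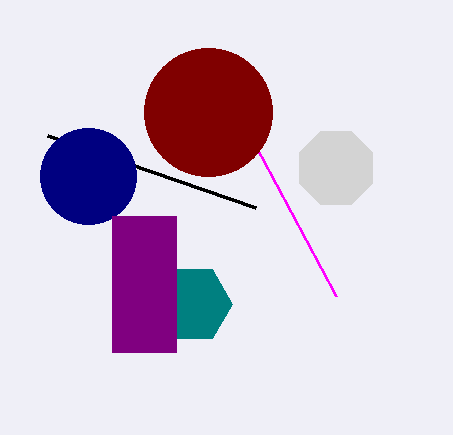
x_1 = 336
y_1 = 168
r_1 = 40
x1_2 = 48
y1_2 = 136
x_3 = 192
y_3 = 304
r_3 = 40
x0_4 = 336
y0_4 = 296
x_5 = 88
y_5 = 176
r_5 = 48
x0_6 = 112
y0_6 = 216
x1_6 = 176
x_7 = 208
y_7 = 112
r_7 = 64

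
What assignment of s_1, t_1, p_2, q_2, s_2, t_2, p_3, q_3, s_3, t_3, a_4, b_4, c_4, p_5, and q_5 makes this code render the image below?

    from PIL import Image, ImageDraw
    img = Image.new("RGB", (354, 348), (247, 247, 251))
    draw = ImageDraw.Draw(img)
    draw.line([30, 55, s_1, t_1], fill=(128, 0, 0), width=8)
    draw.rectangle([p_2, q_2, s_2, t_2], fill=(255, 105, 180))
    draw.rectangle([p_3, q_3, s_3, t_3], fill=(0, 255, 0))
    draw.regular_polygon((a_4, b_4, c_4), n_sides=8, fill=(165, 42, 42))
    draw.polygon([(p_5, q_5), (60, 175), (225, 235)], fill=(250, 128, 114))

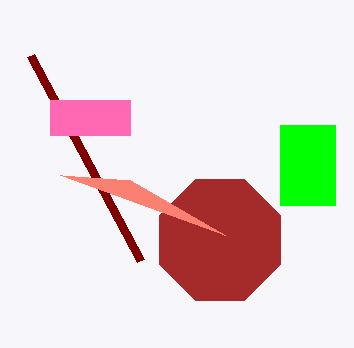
s_1 = 140
t_1 = 260
p_2 = 50
q_2 = 100
s_2 = 130
t_2 = 135
p_3 = 280
q_3 = 125
s_3 = 335
t_3 = 205
a_4 = 220
b_4 = 240
c_4 = 65
p_5 = 130
q_5 = 180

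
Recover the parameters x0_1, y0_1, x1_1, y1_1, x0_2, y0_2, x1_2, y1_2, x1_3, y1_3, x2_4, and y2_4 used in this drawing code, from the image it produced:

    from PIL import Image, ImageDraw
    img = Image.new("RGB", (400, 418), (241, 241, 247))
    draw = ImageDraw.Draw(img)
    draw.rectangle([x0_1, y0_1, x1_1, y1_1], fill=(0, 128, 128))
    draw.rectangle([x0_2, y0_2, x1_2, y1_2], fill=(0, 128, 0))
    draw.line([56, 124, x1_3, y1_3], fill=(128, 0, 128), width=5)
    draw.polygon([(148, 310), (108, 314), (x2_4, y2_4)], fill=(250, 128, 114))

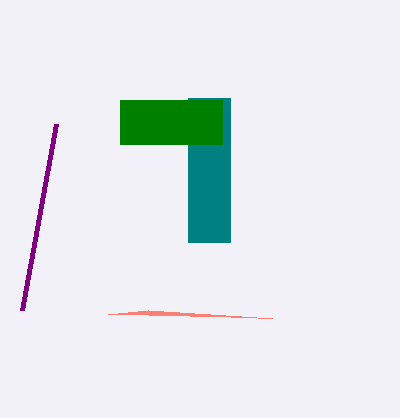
x0_1 = 188
y0_1 = 98
x1_1 = 230
y1_1 = 242
x0_2 = 120
y0_2 = 100
x1_2 = 222
y1_2 = 144
x1_3 = 22
y1_3 = 310
x2_4 = 272
y2_4 = 318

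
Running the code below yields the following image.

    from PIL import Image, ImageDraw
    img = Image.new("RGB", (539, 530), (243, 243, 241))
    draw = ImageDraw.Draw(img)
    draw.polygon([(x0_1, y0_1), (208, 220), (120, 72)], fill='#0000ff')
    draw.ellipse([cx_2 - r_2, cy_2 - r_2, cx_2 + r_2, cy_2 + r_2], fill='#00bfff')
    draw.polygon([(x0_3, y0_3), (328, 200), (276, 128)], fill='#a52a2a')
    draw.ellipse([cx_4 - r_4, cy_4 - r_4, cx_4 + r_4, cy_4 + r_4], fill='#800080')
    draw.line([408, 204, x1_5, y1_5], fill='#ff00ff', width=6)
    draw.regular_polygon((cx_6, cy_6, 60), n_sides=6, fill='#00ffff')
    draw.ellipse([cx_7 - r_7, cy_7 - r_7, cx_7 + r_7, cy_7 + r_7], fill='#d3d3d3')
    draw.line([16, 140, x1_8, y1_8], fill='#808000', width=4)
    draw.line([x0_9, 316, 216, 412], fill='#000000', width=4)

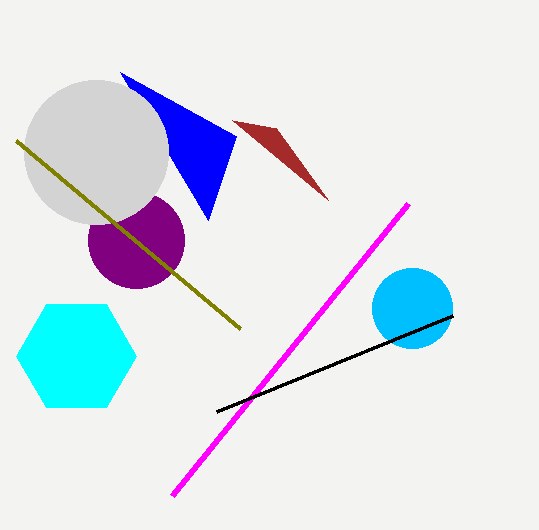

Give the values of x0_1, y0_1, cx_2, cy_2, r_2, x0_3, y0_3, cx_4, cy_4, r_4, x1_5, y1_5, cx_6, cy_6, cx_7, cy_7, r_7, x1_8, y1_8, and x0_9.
x0_1 = 236, y0_1 = 136, cx_2 = 412, cy_2 = 308, r_2 = 40, x0_3 = 232, y0_3 = 120, cx_4 = 136, cy_4 = 240, r_4 = 48, x1_5 = 172, y1_5 = 496, cx_6 = 76, cy_6 = 356, cx_7 = 96, cy_7 = 152, r_7 = 72, x1_8 = 240, y1_8 = 328, x0_9 = 452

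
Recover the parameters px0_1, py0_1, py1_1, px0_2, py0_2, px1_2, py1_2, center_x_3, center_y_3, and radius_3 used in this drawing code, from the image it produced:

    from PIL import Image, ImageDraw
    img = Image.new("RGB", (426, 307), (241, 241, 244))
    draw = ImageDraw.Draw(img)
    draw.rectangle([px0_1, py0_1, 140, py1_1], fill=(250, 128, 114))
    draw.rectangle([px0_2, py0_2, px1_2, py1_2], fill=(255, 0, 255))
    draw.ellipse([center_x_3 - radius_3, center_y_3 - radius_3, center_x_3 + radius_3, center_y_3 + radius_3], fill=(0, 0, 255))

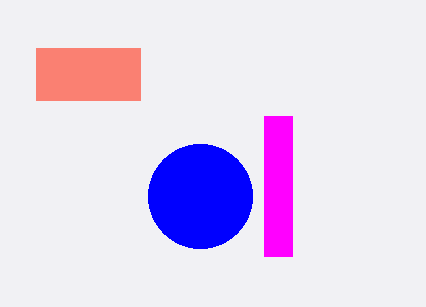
px0_1 = 36
py0_1 = 48
py1_1 = 100
px0_2 = 264
py0_2 = 116
px1_2 = 292
py1_2 = 256
center_x_3 = 200
center_y_3 = 196
radius_3 = 52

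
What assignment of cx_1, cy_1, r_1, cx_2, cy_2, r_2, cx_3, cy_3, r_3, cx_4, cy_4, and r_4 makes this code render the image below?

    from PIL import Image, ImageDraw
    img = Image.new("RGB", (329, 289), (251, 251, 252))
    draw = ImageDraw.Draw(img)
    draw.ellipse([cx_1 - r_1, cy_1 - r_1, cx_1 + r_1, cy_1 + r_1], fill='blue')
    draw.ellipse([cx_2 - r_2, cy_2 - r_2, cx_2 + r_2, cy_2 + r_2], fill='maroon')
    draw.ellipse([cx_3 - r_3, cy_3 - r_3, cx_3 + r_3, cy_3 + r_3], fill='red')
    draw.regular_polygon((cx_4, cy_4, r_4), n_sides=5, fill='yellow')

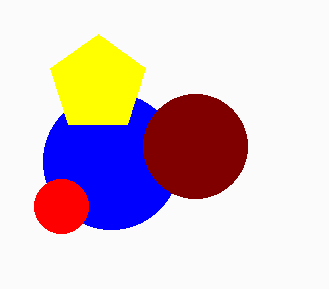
cx_1 = 111
cy_1 = 161
r_1 = 68
cx_2 = 195
cy_2 = 146
r_2 = 52
cx_3 = 61
cy_3 = 206
r_3 = 27
cx_4 = 98
cy_4 = 84
r_4 = 50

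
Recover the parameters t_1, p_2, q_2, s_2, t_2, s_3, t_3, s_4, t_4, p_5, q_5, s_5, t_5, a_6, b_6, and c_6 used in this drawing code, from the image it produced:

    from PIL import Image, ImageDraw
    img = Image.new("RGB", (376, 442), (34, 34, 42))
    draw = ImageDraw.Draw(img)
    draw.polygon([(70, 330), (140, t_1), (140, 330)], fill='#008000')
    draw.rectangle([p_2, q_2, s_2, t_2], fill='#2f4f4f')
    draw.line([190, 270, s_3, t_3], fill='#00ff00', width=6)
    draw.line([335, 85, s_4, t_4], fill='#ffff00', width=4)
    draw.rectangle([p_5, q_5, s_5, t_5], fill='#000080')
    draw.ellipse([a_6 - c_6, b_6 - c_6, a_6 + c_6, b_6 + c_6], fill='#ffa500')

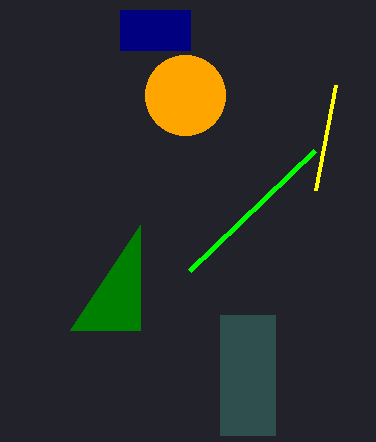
t_1 = 225, p_2 = 220, q_2 = 315, s_2 = 275, t_2 = 435, s_3 = 315, t_3 = 150, s_4 = 315, t_4 = 190, p_5 = 120, q_5 = 10, s_5 = 190, t_5 = 50, a_6 = 185, b_6 = 95, c_6 = 40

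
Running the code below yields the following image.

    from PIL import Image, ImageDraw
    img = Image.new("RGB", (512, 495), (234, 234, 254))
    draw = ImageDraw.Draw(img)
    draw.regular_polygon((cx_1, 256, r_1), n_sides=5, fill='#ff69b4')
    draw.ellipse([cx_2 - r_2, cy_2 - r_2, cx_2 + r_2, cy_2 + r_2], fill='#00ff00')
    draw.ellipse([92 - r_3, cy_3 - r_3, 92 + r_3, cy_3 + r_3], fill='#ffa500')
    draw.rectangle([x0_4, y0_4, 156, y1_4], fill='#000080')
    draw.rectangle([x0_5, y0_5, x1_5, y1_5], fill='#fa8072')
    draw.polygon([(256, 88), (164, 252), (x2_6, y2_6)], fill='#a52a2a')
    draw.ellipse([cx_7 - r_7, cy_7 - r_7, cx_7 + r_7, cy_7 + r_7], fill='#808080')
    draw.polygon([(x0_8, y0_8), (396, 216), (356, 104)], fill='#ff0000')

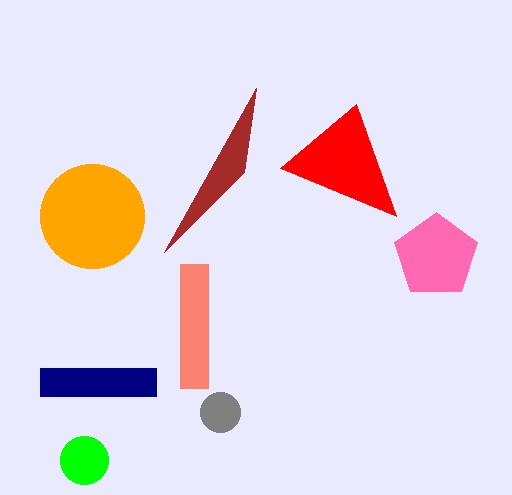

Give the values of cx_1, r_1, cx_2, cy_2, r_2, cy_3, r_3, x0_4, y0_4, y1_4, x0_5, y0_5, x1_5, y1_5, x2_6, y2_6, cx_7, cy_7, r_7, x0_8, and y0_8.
cx_1 = 436
r_1 = 44
cx_2 = 84
cy_2 = 460
r_2 = 24
cy_3 = 216
r_3 = 52
x0_4 = 40
y0_4 = 368
y1_4 = 396
x0_5 = 180
y0_5 = 264
x1_5 = 208
y1_5 = 388
x2_6 = 244
y2_6 = 172
cx_7 = 220
cy_7 = 412
r_7 = 20
x0_8 = 280
y0_8 = 168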